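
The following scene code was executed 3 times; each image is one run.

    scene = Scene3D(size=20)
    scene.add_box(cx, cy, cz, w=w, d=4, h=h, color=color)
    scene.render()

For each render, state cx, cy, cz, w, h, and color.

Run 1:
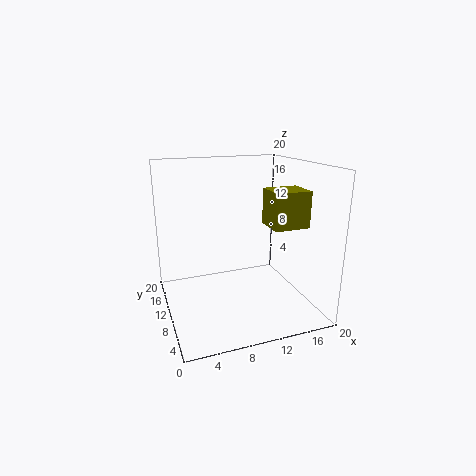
cx = 12; cy = 2.5; cz = 13; w = 4.5; h = 4.5; color = 'olive'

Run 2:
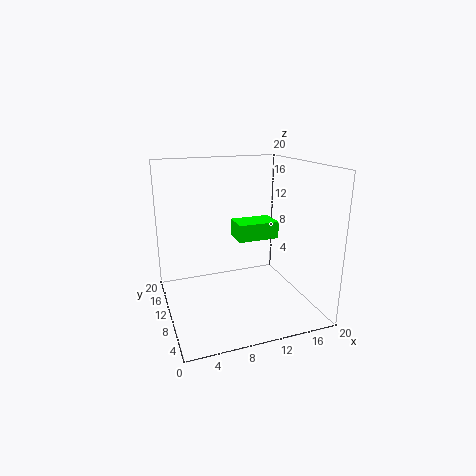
cx = 10.5; cy = 10.5; cz = 9; w = 6; h = 2.5; color = 'lime'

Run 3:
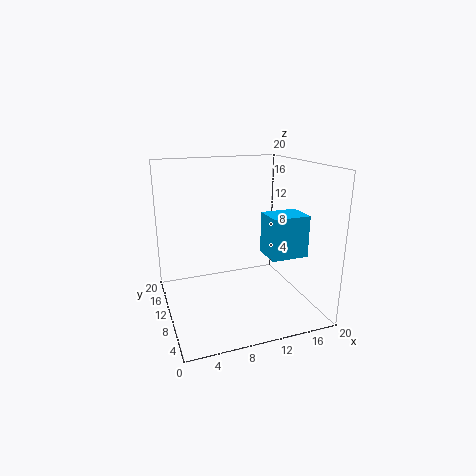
cx = 12.5; cy = 4; cz = 8.5; w = 5; h = 5.5; color = 'deepskyblue'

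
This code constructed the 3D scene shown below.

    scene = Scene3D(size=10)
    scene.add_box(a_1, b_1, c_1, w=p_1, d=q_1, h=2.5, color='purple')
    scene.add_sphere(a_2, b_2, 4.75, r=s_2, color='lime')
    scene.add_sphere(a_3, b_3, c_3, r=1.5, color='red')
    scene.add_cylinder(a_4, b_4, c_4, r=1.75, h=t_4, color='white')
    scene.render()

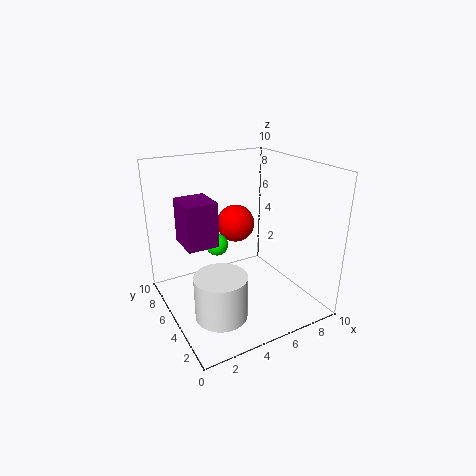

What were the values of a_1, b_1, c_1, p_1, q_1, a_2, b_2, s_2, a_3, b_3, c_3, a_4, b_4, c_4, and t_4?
a_1 = 0.25, b_1 = 1.75, c_1 = 6.5, p_1 = 1.75, q_1 = 2, a_2 = 3.5, b_2 = 5.25, s_2 = 0.75, a_3 = 6.75, b_3 = 8.5, c_3 = 4.5, a_4 = 2.75, b_4 = 3.25, c_4 = 0.5, t_4 = 3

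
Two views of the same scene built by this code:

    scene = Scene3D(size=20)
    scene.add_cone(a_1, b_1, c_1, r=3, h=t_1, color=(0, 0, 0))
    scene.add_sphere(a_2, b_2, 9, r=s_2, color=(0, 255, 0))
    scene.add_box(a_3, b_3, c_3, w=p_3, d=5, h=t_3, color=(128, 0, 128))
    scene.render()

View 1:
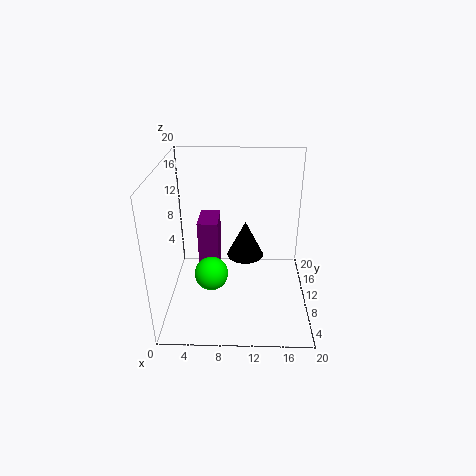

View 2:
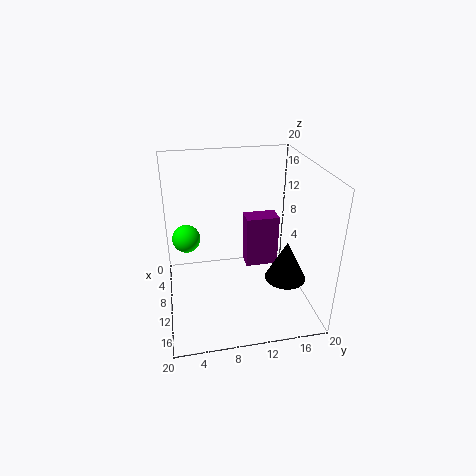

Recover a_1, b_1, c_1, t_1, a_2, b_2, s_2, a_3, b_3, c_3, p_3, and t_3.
a_1 = 11, b_1 = 17, c_1 = 3, t_1 = 6, a_2 = 7, b_2 = 3, s_2 = 2, a_3 = 4, b_3 = 12, c_3 = 3, p_3 = 3, t_3 = 8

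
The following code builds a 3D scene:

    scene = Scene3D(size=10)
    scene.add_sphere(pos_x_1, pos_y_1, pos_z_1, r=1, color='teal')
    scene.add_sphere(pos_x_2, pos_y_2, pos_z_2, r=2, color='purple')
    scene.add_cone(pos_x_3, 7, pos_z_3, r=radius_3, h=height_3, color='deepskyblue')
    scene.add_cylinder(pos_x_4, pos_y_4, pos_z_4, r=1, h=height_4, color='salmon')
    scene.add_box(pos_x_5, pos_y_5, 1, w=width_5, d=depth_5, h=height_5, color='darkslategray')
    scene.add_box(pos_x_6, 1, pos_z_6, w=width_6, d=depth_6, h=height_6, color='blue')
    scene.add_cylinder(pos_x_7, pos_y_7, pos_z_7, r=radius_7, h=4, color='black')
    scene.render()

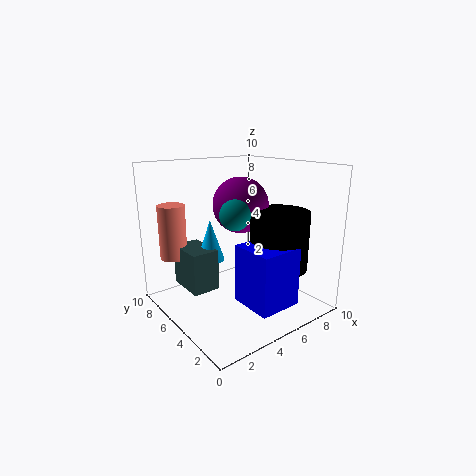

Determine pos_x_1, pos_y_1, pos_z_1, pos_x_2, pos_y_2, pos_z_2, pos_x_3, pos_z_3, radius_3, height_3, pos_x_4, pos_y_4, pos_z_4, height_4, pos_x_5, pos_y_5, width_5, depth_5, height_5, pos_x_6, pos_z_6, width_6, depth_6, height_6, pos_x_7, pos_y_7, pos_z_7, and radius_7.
pos_x_1 = 4; pos_y_1 = 4; pos_z_1 = 7; pos_x_2 = 6; pos_y_2 = 6; pos_z_2 = 7; pos_x_3 = 4; pos_z_3 = 3; radius_3 = 1; height_3 = 3; pos_x_4 = 2; pos_y_4 = 9; pos_z_4 = 3; height_4 = 4; pos_x_5 = 2; pos_y_5 = 6; width_5 = 2; depth_5 = 3; height_5 = 3; pos_x_6 = 4; pos_z_6 = 1; width_6 = 3; depth_6 = 3; height_6 = 4; pos_x_7 = 7; pos_y_7 = 3; pos_z_7 = 3; radius_7 = 2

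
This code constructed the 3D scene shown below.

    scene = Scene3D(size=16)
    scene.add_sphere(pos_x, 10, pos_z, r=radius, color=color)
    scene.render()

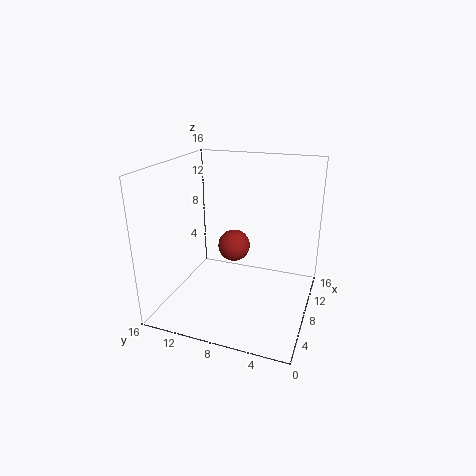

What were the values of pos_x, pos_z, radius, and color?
pos_x = 12; pos_z = 5; radius = 2; color = 'brown'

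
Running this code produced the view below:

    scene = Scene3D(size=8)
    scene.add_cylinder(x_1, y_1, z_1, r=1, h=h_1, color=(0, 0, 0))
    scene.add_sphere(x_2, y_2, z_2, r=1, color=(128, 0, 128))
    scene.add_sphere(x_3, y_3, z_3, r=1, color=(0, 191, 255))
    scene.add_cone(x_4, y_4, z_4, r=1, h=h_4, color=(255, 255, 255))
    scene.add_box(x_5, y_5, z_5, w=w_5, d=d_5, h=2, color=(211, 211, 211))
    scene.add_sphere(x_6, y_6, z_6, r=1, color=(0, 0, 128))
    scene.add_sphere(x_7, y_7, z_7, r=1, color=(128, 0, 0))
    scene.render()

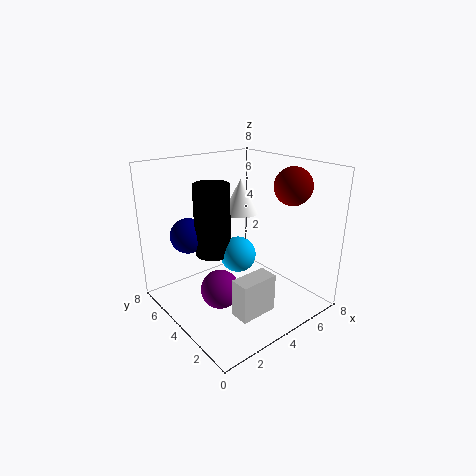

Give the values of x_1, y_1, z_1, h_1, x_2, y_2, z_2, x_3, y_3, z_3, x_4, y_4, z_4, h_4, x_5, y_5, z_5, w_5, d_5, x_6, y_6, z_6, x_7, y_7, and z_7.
x_1 = 3
y_1 = 5
z_1 = 3
h_1 = 4
x_2 = 2
y_2 = 3
z_2 = 2
x_3 = 4
y_3 = 4
z_3 = 3
x_4 = 5
y_4 = 5
z_4 = 5
h_4 = 2
x_5 = 2
y_5 = 1
z_5 = 1
w_5 = 2
d_5 = 1
x_6 = 2
y_6 = 6
z_6 = 4
x_7 = 6
y_7 = 2
z_7 = 7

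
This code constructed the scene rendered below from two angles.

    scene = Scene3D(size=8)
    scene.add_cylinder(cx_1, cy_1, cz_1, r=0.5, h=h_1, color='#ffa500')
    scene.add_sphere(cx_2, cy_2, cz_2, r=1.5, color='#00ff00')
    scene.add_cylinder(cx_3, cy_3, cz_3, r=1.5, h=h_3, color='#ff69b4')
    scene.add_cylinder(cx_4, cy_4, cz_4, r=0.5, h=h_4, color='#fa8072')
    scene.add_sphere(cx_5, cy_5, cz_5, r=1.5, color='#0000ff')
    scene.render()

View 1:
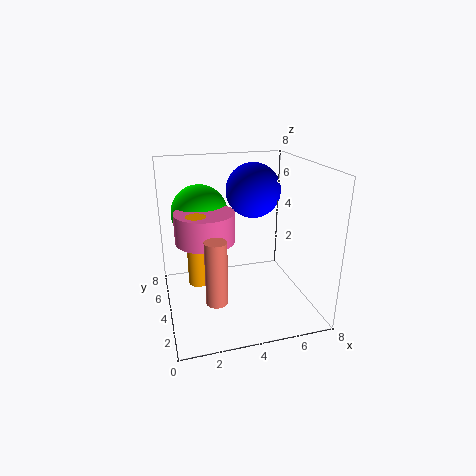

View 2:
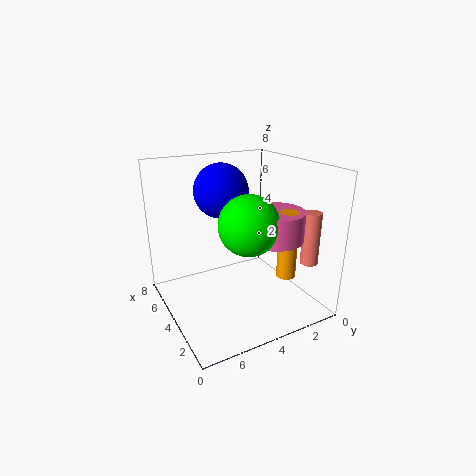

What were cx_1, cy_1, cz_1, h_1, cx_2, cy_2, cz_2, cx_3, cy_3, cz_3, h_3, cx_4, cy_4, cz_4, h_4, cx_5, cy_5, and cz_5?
cx_1 = 1.5; cy_1 = 2.5; cz_1 = 2.5; h_1 = 3.5; cx_2 = 2; cy_2 = 4.5; cz_2 = 5.5; cx_3 = 2; cy_3 = 3; cz_3 = 4.5; h_3 = 1.5; cx_4 = 2; cy_4 = 0.5; cz_4 = 2.5; h_4 = 3; cx_5 = 5; cy_5 = 4.5; cz_5 = 6.5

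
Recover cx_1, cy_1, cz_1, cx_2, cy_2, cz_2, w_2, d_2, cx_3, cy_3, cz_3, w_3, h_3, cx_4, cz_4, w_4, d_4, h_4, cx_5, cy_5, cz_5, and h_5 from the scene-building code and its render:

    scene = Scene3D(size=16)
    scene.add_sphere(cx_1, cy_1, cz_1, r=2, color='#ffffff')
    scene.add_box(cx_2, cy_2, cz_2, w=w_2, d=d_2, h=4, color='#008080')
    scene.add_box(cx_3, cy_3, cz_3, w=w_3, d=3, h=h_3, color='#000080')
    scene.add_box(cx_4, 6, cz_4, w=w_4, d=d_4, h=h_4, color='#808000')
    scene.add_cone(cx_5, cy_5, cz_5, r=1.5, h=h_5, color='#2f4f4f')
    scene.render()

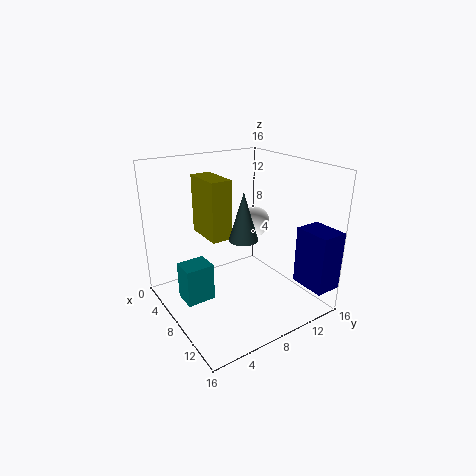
cx_1 = 3; cy_1 = 14; cz_1 = 7; cx_2 = 7; cy_2 = 1; cz_2 = 2.5; w_2 = 2.5; d_2 = 3; cx_3 = 12; cy_3 = 13; cz_3 = 3; w_3 = 4; h_3 = 6.5; cx_4 = 1; cz_4 = 7; w_4 = 5; d_4 = 2.5; h_4 = 7; cx_5 = 10.5; cy_5 = 7; cz_5 = 9; h_5 = 5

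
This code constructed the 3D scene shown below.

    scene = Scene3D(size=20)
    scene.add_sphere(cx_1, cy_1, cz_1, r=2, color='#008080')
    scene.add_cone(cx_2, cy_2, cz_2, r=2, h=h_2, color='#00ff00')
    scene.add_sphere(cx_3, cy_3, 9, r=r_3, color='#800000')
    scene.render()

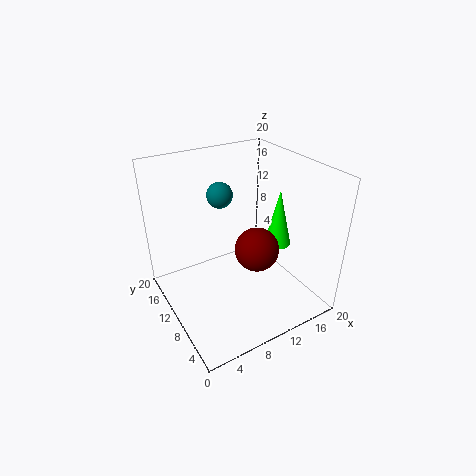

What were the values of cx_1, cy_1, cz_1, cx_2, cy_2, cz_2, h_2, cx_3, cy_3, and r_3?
cx_1 = 11; cy_1 = 17; cz_1 = 13.5; cx_2 = 17; cy_2 = 10; cz_2 = 7; h_2 = 8.5; cx_3 = 11.5; cy_3 = 7.5; r_3 = 3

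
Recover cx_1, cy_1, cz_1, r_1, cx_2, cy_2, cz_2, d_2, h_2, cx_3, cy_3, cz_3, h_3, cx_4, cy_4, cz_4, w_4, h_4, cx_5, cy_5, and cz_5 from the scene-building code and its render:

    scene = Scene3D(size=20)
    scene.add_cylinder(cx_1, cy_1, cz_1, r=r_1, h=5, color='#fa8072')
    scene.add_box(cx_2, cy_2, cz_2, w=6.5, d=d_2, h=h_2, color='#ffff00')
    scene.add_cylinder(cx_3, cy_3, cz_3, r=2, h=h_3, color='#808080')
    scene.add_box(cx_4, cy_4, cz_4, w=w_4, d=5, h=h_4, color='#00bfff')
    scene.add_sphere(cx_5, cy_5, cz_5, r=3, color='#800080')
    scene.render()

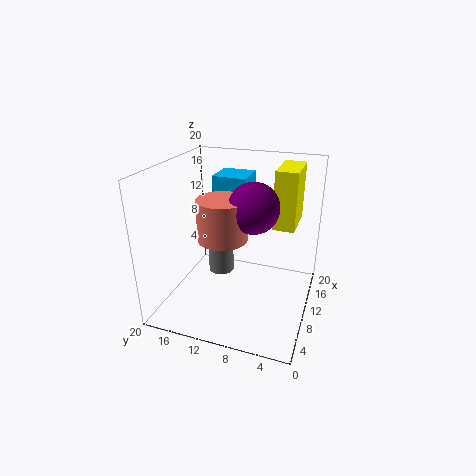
cx_1 = 4.5; cy_1 = 10; cz_1 = 12.5; r_1 = 3; cx_2 = 11; cy_2 = 2.5; cz_2 = 11.5; d_2 = 3; h_2 = 8; cx_3 = 14.5; cy_3 = 14.5; cz_3 = 1.5; h_3 = 8; cx_4 = 13; cy_4 = 10; cz_4 = 14; w_4 = 5; h_4 = 3.5; cx_5 = 5.5; cy_5 = 6.5; cz_5 = 16.5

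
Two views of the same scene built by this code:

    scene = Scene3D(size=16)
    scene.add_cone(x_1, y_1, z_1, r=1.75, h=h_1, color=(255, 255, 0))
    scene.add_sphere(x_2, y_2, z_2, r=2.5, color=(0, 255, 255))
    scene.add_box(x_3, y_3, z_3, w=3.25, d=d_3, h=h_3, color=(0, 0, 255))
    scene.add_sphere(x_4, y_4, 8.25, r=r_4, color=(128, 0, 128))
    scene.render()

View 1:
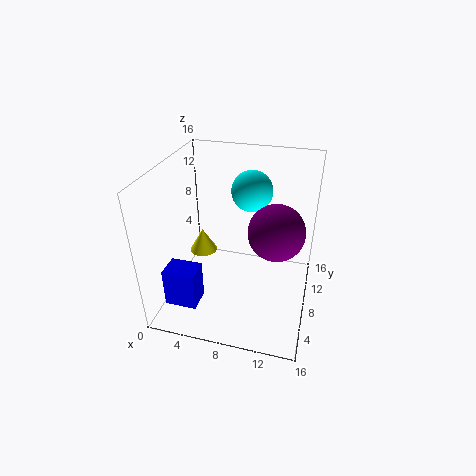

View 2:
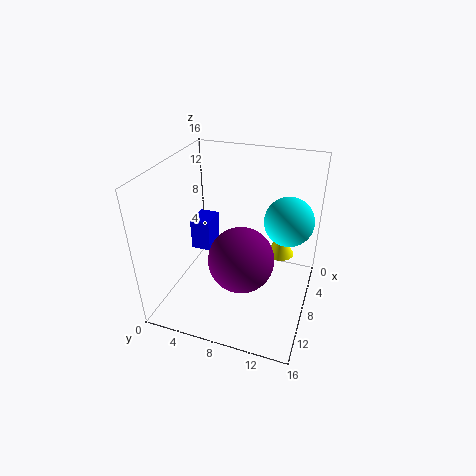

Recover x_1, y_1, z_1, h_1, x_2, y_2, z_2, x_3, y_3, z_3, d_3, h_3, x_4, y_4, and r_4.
x_1 = 2.25
y_1 = 11.75
z_1 = 3
h_1 = 3
x_2 = 8.25
y_2 = 13.5
z_2 = 11.25
x_3 = 2.25
y_3 = 0.75
z_3 = 3.5
d_3 = 2.5
h_3 = 4
x_4 = 12
y_4 = 9.75
r_4 = 3.25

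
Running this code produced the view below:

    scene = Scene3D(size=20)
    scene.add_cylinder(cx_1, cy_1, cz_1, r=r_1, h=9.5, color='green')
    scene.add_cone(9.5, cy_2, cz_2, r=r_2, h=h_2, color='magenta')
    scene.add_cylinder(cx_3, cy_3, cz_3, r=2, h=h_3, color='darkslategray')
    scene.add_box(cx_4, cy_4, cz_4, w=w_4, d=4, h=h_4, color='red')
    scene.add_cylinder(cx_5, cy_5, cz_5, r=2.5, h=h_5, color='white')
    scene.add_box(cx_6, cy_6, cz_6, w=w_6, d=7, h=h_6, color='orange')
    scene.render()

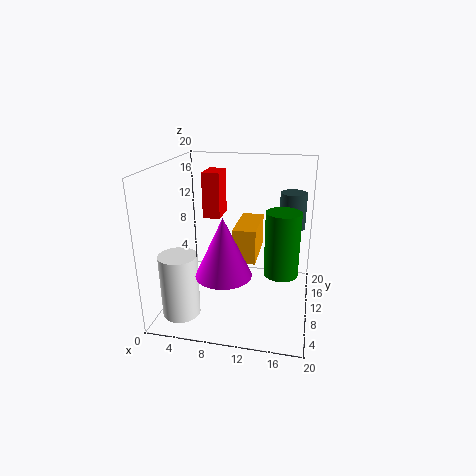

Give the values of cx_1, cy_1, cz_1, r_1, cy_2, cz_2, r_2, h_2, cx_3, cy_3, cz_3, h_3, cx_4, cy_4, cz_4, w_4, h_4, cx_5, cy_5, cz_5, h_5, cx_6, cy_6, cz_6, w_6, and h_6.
cx_1 = 16, cy_1 = 12, cz_1 = 4, r_1 = 2.5, cy_2 = 4, cz_2 = 7.5, r_2 = 3.5, h_2 = 7.5, cx_3 = 17, cy_3 = 17, cz_3 = 9.5, h_3 = 5.5, cx_4 = 4.5, cy_4 = 11.5, cz_4 = 12, w_4 = 2.5, h_4 = 6.5, cx_5 = 3.5, cy_5 = 4, cz_5 = 1, h_5 = 8.5, cx_6 = 10, cy_6 = 6.5, cz_6 = 8, w_6 = 3, h_6 = 4.5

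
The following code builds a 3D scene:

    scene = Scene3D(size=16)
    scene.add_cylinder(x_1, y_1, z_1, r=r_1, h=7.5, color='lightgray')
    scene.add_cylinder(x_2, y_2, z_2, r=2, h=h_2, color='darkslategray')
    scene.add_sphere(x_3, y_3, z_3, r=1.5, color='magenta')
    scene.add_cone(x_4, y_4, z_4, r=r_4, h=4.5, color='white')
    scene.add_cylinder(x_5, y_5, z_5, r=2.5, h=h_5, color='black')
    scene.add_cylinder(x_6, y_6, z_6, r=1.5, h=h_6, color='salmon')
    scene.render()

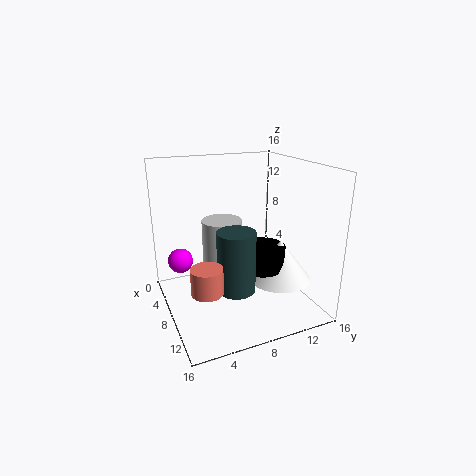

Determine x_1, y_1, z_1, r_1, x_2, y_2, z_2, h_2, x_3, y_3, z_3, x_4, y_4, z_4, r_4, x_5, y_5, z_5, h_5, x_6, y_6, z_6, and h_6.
x_1 = 3, y_1 = 8, z_1 = 1, r_1 = 2.5, x_2 = 11, y_2 = 6.5, z_2 = 3.5, h_2 = 6.5, x_3 = 3, y_3 = 2.5, z_3 = 4, x_4 = 10.5, y_4 = 12, z_4 = 3.5, r_4 = 3.5, x_5 = 10, y_5 = 10, z_5 = 5, h_5 = 2.5, x_6 = 13.5, y_6 = 2.5, z_6 = 5.5, h_6 = 2.5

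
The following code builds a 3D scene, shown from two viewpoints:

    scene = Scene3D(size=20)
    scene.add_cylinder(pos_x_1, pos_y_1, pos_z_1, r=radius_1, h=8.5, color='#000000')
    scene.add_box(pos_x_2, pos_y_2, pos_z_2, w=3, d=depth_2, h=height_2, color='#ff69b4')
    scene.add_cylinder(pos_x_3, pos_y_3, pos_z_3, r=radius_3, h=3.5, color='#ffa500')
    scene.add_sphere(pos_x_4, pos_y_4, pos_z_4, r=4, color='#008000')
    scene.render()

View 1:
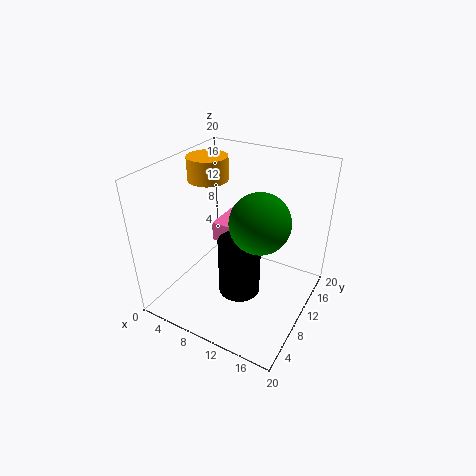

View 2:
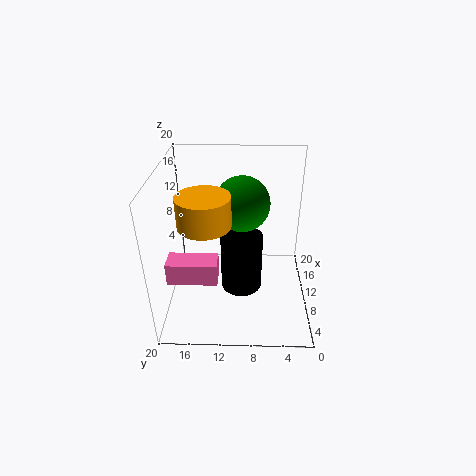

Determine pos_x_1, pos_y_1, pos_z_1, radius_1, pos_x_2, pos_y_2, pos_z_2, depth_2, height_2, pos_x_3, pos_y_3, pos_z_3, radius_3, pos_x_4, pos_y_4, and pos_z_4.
pos_x_1 = 10.5, pos_y_1 = 9.5, pos_z_1 = 1.5, radius_1 = 3, pos_x_2 = 4, pos_y_2 = 12.5, pos_z_2 = 6.5, depth_2 = 6.5, height_2 = 3, pos_x_3 = 3, pos_y_3 = 13.5, pos_z_3 = 16, radius_3 = 3, pos_x_4 = 13.5, pos_y_4 = 9.5, pos_z_4 = 13.5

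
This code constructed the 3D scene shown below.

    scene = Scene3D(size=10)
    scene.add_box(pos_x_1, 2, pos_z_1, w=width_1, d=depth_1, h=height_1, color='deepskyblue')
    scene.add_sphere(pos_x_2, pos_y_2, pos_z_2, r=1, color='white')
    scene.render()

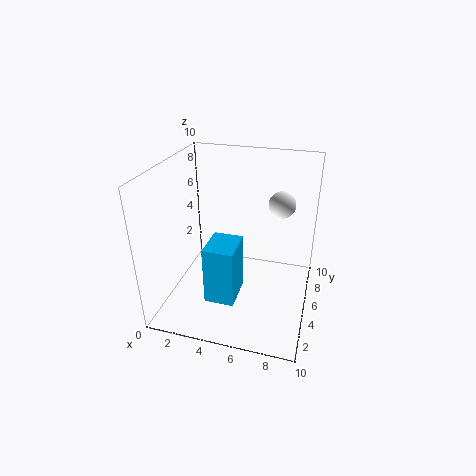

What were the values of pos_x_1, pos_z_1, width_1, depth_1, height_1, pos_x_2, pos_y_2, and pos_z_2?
pos_x_1 = 3.5
pos_z_1 = 1.5
width_1 = 2
depth_1 = 2.5
height_1 = 4
pos_x_2 = 7.5
pos_y_2 = 8
pos_z_2 = 6.5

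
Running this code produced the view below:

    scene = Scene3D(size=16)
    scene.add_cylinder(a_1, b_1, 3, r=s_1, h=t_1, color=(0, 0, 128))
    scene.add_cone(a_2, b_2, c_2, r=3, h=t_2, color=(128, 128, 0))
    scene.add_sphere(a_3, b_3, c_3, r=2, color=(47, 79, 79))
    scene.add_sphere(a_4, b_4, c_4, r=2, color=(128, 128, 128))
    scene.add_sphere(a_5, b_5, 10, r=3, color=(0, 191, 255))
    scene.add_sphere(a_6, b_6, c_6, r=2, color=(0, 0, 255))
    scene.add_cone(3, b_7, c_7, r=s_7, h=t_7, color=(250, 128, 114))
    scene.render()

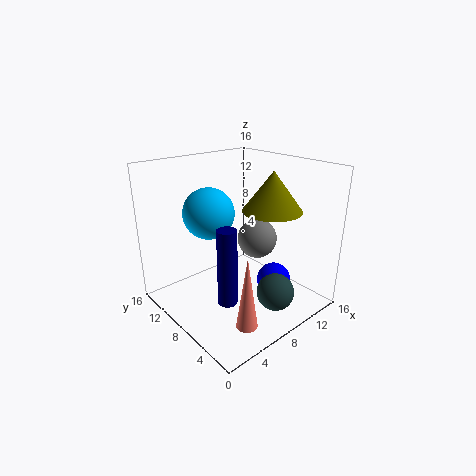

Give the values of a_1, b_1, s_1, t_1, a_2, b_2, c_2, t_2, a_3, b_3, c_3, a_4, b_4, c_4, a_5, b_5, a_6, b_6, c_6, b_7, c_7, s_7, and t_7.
a_1 = 4
b_1 = 5
s_1 = 1
t_1 = 8
a_2 = 9
b_2 = 4
c_2 = 12
t_2 = 4
a_3 = 9
b_3 = 3
c_3 = 3
a_4 = 8
b_4 = 5
c_4 = 9
a_5 = 7
b_5 = 12
a_6 = 12
b_6 = 6
c_6 = 2
b_7 = 1
c_7 = 3
s_7 = 1
t_7 = 7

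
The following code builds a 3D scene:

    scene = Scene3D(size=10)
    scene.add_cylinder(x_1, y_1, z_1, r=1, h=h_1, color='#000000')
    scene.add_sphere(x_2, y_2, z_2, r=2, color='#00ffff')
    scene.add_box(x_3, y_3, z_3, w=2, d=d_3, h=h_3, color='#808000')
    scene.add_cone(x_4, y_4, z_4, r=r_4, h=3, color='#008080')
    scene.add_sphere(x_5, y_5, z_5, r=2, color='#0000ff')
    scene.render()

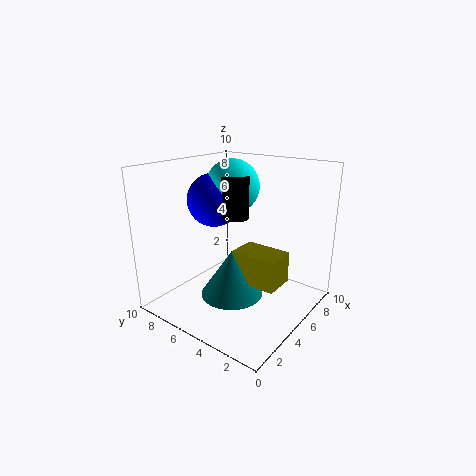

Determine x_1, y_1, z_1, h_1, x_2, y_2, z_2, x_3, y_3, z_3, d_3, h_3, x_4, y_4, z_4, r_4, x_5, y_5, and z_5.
x_1 = 6
y_1 = 6
z_1 = 6
h_1 = 3
x_2 = 7
y_2 = 7
z_2 = 8
x_3 = 3
y_3 = 1
z_3 = 3
d_3 = 3
h_3 = 2
x_4 = 3
y_4 = 4
z_4 = 2
r_4 = 2
x_5 = 6
y_5 = 8
z_5 = 7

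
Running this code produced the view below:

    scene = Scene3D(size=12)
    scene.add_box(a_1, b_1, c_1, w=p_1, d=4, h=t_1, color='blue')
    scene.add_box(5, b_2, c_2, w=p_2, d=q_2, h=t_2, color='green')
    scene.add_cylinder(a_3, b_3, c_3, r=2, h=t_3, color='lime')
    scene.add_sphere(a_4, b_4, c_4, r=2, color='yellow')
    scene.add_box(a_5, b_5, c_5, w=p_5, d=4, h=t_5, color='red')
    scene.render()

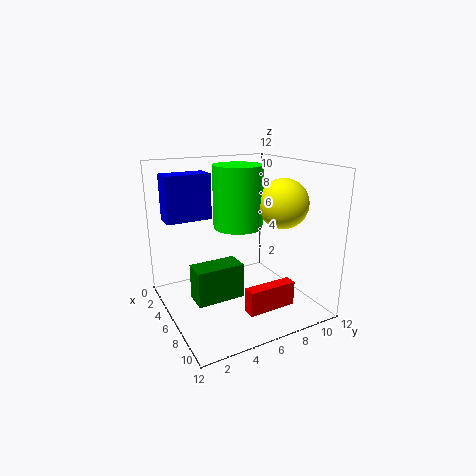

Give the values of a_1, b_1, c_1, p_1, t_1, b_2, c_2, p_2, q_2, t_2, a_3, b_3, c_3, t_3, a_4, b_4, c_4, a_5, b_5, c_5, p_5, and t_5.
a_1 = 1, b_1 = 1, c_1 = 7, p_1 = 2, t_1 = 4, b_2 = 2, c_2 = 1, p_2 = 2, q_2 = 4, t_2 = 3, a_3 = 6, b_3 = 6, c_3 = 7, t_3 = 5, a_4 = 8, b_4 = 9, c_4 = 9, a_5 = 9, b_5 = 5, c_5 = 1, p_5 = 1, t_5 = 2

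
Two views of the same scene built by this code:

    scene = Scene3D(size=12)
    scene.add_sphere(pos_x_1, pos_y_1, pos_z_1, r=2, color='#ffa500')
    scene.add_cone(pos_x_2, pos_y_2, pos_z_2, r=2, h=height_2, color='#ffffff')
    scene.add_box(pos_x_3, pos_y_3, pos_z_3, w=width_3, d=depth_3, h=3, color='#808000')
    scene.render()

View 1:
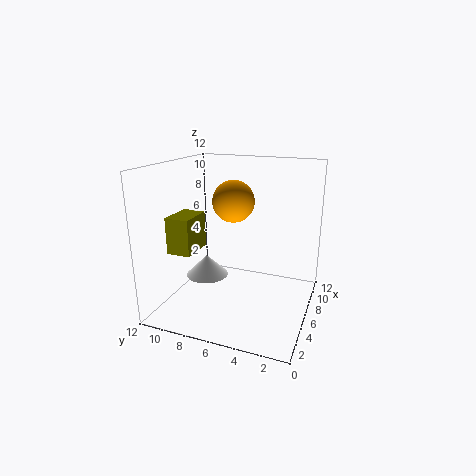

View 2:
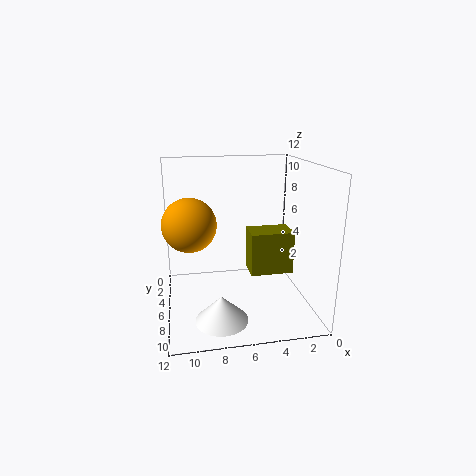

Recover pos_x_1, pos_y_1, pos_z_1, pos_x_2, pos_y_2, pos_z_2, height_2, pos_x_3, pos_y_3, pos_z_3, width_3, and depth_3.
pos_x_1 = 10, pos_y_1 = 8, pos_z_1 = 8, pos_x_2 = 8, pos_y_2 = 10, pos_z_2 = 1, height_2 = 2, pos_x_3 = 3, pos_y_3 = 9, pos_z_3 = 5, width_3 = 3, depth_3 = 2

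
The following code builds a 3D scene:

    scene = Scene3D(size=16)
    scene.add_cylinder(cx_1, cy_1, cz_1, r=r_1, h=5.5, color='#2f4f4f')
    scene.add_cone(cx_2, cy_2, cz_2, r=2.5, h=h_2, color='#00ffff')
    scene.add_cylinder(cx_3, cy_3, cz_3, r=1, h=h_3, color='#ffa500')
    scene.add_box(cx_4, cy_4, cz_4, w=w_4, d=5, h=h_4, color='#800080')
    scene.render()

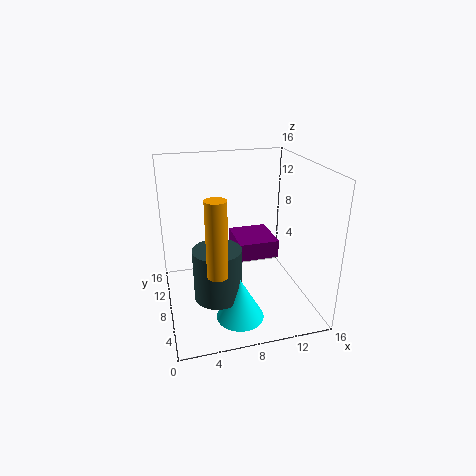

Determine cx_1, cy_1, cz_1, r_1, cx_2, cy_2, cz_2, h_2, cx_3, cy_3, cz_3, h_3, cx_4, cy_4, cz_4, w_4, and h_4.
cx_1 = 5, cy_1 = 5, cz_1 = 3, r_1 = 2.5, cx_2 = 7, cy_2 = 3.5, cz_2 = 1, h_2 = 4.5, cx_3 = 4.5, cy_3 = 2.5, cz_3 = 7, h_3 = 7.5, cx_4 = 8, cy_4 = 7, cz_4 = 5.5, w_4 = 4.5, h_4 = 2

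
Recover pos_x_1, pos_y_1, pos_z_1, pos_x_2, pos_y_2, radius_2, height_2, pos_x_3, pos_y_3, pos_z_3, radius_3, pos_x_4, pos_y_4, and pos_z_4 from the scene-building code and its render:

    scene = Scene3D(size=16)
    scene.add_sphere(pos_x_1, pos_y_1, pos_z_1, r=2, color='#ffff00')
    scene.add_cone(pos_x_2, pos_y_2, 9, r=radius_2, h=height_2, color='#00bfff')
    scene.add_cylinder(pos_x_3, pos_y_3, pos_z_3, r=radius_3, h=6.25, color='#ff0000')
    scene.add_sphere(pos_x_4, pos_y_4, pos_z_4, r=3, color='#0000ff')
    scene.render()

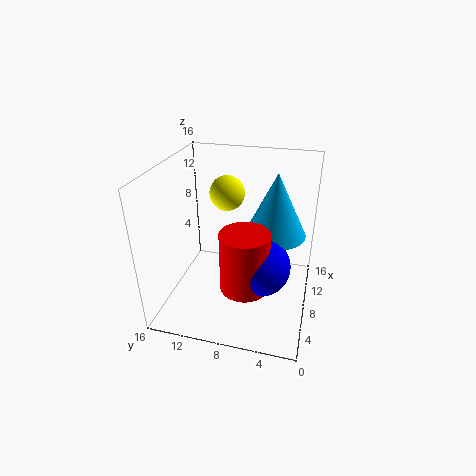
pos_x_1 = 10.75
pos_y_1 = 10
pos_z_1 = 12
pos_x_2 = 8.25
pos_y_2 = 4
radius_2 = 3.25
height_2 = 6.75
pos_x_3 = 4
pos_y_3 = 6.25
pos_z_3 = 4.75
radius_3 = 2.5
pos_x_4 = 4.75
pos_y_4 = 4.75
pos_z_4 = 7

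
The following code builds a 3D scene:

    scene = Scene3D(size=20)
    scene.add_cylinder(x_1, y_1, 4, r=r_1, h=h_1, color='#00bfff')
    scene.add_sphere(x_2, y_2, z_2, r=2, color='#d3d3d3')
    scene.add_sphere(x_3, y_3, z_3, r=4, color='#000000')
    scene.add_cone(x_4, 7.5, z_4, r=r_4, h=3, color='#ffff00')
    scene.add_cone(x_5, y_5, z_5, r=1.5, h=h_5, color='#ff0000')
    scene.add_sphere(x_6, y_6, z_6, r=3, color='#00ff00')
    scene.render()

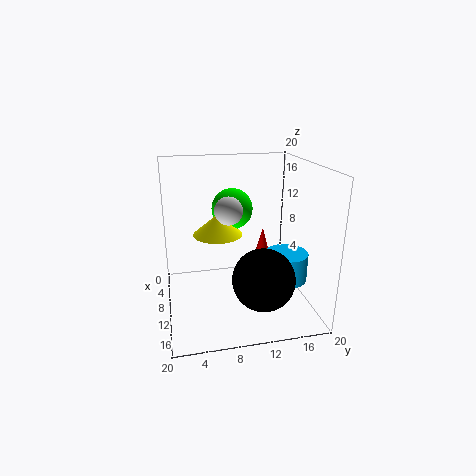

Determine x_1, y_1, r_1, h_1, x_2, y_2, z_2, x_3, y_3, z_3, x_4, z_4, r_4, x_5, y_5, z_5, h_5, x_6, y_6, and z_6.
x_1 = 12, y_1 = 16.5, r_1 = 3, h_1 = 4, x_2 = 8.5, y_2 = 9, z_2 = 13.5, x_3 = 16, y_3 = 12, z_3 = 6.5, x_4 = 8, z_4 = 10, r_4 = 3.5, x_5 = 7, y_5 = 14.5, z_5 = 4.5, h_5 = 5.5, x_6 = 6, y_6 = 10, z_6 = 13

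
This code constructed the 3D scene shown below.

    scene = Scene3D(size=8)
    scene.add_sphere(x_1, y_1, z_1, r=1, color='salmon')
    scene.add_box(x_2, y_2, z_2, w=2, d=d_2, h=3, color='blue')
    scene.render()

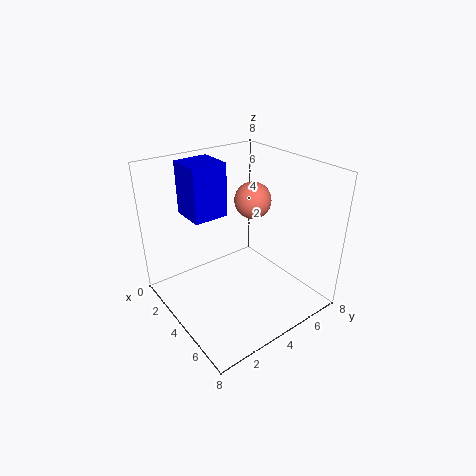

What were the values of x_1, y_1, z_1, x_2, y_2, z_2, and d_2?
x_1 = 4; y_1 = 5; z_1 = 6; x_2 = 1; y_2 = 2; z_2 = 5; d_2 = 2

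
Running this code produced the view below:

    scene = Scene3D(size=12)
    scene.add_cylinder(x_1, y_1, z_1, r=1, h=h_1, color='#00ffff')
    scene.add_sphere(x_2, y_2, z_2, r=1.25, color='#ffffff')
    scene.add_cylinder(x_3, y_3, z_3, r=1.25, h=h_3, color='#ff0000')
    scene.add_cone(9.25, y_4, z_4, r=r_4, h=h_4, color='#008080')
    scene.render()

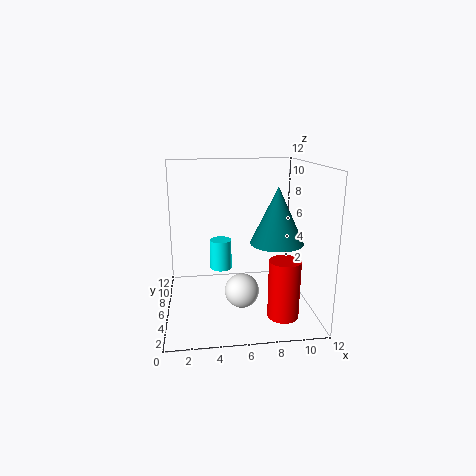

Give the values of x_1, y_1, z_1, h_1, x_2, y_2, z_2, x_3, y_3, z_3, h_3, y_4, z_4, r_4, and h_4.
x_1 = 4.75
y_1 = 8.75
z_1 = 2.25
h_1 = 2.75
x_2 = 5.75
y_2 = 2
z_2 = 3.25
x_3 = 9.25
y_3 = 3
z_3 = 0.25
h_3 = 4.75
y_4 = 5.75
z_4 = 5.5
r_4 = 2.25
h_4 = 4.75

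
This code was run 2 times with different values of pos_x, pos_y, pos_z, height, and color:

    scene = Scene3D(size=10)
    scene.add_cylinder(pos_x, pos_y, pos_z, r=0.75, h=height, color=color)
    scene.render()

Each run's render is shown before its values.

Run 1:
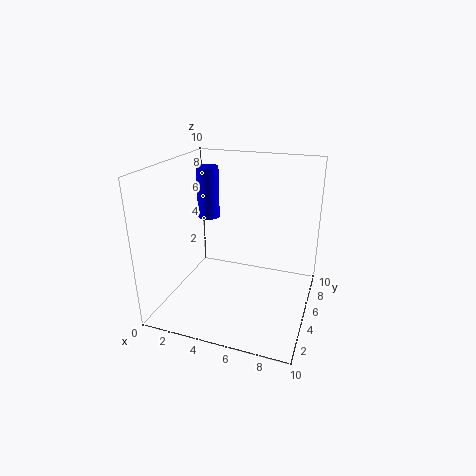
pos_x = 2.75; pos_y = 5.25; pos_z = 6.25; height = 3.5; color = 'blue'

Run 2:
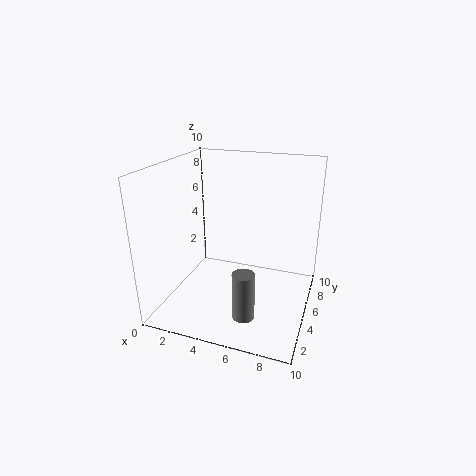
pos_x = 6.25; pos_y = 2.5; pos_z = 0.5; height = 3.25; color = 'gray'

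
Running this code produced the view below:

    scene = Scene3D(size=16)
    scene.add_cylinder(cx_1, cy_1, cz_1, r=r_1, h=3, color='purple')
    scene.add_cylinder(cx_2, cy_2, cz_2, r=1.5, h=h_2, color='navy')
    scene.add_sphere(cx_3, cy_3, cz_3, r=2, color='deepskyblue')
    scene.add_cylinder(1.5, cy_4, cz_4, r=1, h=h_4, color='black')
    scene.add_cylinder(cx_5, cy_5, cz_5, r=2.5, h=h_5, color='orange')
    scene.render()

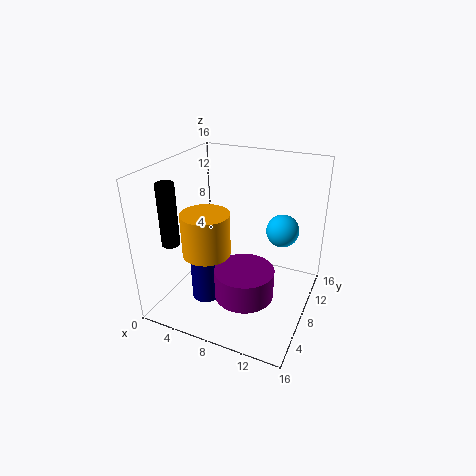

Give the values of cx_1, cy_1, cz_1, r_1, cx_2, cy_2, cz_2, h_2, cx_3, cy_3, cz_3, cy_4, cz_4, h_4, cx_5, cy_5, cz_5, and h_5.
cx_1 = 10.5; cy_1 = 4; cz_1 = 4; r_1 = 3; cx_2 = 6; cy_2 = 4; cz_2 = 2.5; h_2 = 7; cx_3 = 11.5; cy_3 = 13.5; cz_3 = 7; cy_4 = 4.5; cz_4 = 7.5; h_4 = 7; cx_5 = 6; cy_5 = 4.5; cz_5 = 7.5; h_5 = 4.5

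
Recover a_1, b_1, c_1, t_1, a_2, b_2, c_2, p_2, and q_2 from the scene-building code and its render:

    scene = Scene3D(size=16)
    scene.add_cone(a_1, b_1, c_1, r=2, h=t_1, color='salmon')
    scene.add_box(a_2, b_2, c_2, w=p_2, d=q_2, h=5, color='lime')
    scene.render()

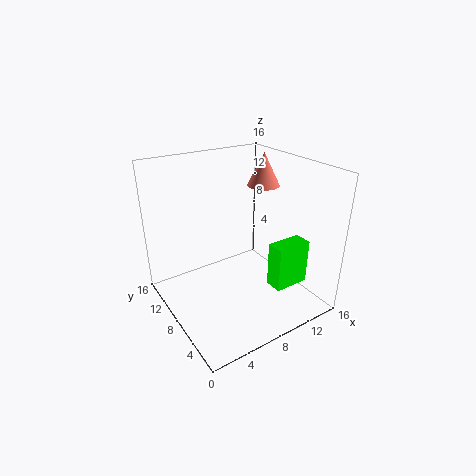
a_1 = 14; b_1 = 11.5; c_1 = 12; t_1 = 4; a_2 = 10; b_2 = 3; c_2 = 3; p_2 = 4; q_2 = 2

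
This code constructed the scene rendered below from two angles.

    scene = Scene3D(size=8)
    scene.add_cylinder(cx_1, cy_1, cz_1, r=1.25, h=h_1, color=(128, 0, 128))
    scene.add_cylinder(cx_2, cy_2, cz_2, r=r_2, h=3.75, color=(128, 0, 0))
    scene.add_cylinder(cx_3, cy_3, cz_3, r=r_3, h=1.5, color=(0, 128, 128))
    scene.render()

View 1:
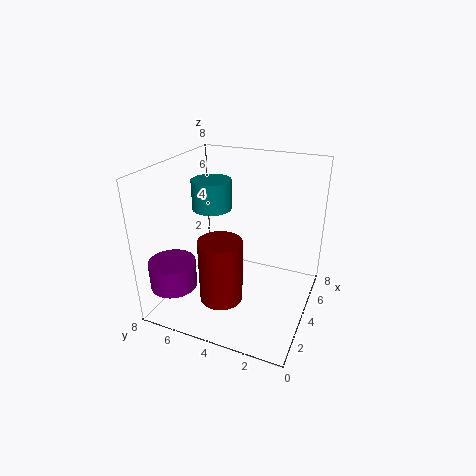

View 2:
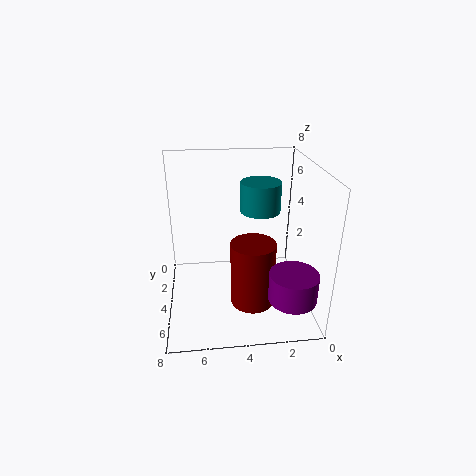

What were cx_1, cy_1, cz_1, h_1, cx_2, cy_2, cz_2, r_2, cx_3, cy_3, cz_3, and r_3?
cx_1 = 1.5; cy_1 = 6.75; cz_1 = 1.75; h_1 = 1.5; cx_2 = 3.25; cy_2 = 4.75; cz_2 = 0.25; r_2 = 1.25; cx_3 = 3; cy_3 = 5; cz_3 = 6; r_3 = 1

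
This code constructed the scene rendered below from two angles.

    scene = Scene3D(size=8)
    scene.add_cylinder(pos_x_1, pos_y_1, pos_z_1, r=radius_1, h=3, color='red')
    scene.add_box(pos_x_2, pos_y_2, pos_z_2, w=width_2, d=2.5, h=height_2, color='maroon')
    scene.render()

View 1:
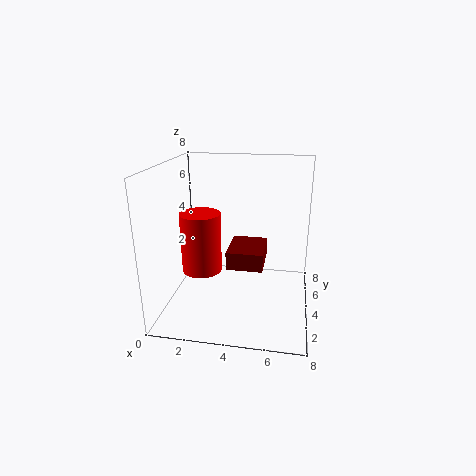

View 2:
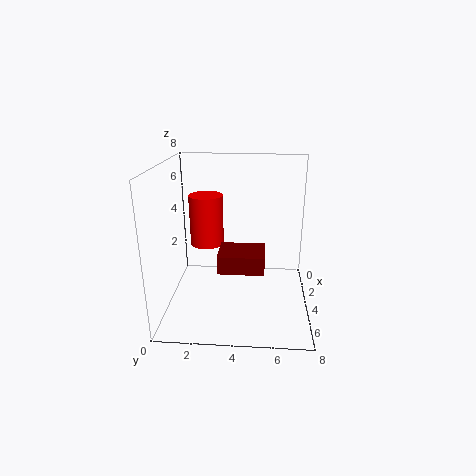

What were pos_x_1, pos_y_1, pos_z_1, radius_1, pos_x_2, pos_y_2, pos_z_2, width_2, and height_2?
pos_x_1 = 2.5; pos_y_1 = 2; pos_z_1 = 3; radius_1 = 1; pos_x_2 = 3.5; pos_y_2 = 3; pos_z_2 = 2.5; width_2 = 2; height_2 = 1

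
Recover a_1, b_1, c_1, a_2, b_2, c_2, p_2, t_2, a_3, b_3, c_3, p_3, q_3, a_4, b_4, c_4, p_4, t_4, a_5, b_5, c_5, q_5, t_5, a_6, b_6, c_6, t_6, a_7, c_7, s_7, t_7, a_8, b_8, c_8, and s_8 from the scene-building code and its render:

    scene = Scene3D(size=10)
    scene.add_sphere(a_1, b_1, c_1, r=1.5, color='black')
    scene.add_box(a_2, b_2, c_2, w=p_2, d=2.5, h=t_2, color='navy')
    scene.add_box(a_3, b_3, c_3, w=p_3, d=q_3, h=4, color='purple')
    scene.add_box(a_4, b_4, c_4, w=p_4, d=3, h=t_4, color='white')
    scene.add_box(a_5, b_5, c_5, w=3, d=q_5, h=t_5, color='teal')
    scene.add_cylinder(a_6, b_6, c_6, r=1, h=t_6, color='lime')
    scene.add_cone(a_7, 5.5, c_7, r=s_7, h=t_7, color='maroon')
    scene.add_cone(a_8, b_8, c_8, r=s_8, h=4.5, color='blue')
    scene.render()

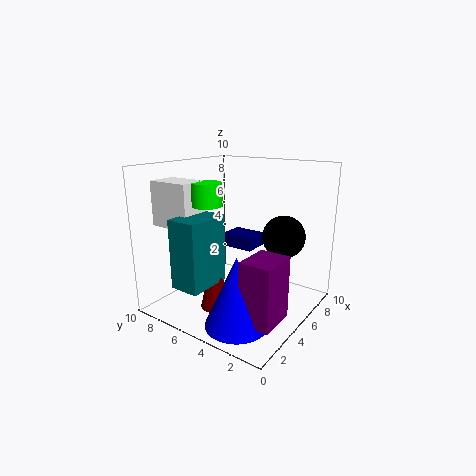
a_1 = 7
b_1 = 2.5
c_1 = 5
a_2 = 6.5
b_2 = 5
c_2 = 3.5
p_2 = 2
t_2 = 1
a_3 = 1.5
b_3 = 0.5
c_3 = 1
p_3 = 2.5
q_3 = 2
a_4 = 1.5
b_4 = 6.5
c_4 = 6
p_4 = 2
t_4 = 3
a_5 = 0.5
b_5 = 5
c_5 = 2.5
q_5 = 2
t_5 = 4.5
a_6 = 3
b_6 = 6
c_6 = 7.5
t_6 = 1.5
a_7 = 3
c_7 = 0.5
s_7 = 1
t_7 = 4.5
a_8 = 2
b_8 = 3
c_8 = 0.5
s_8 = 2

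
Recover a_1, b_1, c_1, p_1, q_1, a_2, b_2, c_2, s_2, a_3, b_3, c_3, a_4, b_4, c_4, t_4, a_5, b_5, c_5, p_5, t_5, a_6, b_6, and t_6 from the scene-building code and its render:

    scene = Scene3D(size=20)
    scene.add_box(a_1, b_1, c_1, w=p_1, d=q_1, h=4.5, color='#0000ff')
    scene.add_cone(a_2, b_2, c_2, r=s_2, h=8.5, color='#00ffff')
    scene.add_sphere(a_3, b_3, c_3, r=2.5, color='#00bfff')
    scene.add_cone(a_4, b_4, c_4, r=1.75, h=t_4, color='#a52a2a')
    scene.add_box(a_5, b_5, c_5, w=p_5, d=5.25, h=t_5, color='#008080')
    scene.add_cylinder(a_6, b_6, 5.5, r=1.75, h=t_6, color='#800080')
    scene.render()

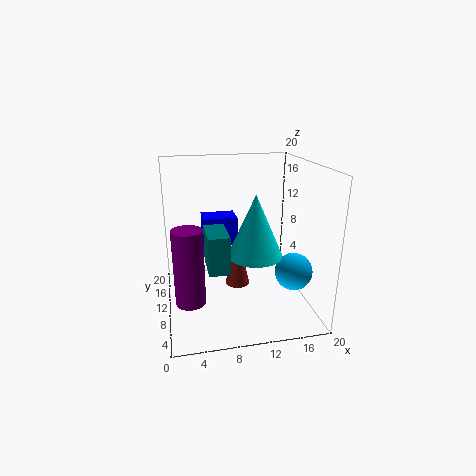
a_1 = 5.75, b_1 = 15, c_1 = 6.75, p_1 = 5.25, q_1 = 3.75, a_2 = 12, b_2 = 8.25, c_2 = 8, s_2 = 3.75, a_3 = 16.75, b_3 = 5.75, c_3 = 6.25, a_4 = 10, b_4 = 10.5, c_4 = 2.75, t_4 = 7.75, a_5 = 5.25, b_5 = 4.75, c_5 = 7.25, p_5 = 2.75, t_5 = 5, a_6 = 2.75, b_6 = 2.5, t_6 = 9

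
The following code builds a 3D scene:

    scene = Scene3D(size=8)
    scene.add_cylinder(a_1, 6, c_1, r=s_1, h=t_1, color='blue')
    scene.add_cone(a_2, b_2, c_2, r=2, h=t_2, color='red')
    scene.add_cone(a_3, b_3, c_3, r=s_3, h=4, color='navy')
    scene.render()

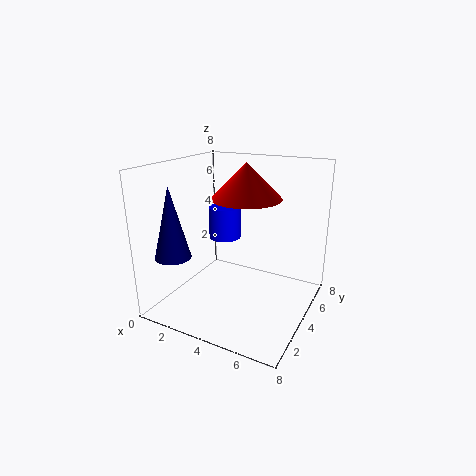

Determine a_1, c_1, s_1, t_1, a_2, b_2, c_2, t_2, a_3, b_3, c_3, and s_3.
a_1 = 2
c_1 = 3
s_1 = 1
t_1 = 2
a_2 = 4
b_2 = 5
c_2 = 6
t_2 = 2
a_3 = 1
b_3 = 2
c_3 = 3
s_3 = 1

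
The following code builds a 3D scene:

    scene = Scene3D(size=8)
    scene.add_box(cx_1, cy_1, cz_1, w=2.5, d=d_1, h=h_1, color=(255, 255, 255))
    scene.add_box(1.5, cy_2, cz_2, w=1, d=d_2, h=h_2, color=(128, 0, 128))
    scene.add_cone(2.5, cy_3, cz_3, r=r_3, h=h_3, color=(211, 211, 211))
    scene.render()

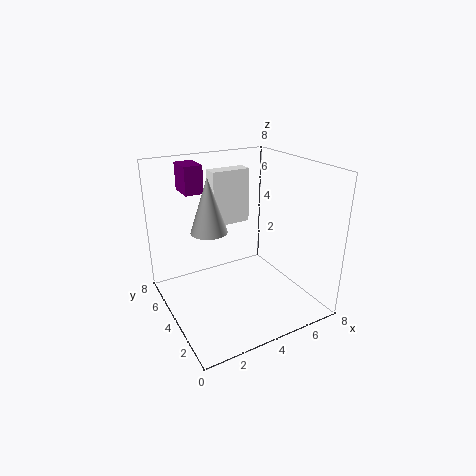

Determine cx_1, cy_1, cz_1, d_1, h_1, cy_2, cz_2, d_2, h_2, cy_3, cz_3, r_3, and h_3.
cx_1 = 4, cy_1 = 7, cz_1 = 3.5, d_1 = 1, h_1 = 3.5, cy_2 = 5, cz_2 = 6.5, d_2 = 1.5, h_2 = 1.5, cy_3 = 4.5, cz_3 = 4.5, r_3 = 1, h_3 = 3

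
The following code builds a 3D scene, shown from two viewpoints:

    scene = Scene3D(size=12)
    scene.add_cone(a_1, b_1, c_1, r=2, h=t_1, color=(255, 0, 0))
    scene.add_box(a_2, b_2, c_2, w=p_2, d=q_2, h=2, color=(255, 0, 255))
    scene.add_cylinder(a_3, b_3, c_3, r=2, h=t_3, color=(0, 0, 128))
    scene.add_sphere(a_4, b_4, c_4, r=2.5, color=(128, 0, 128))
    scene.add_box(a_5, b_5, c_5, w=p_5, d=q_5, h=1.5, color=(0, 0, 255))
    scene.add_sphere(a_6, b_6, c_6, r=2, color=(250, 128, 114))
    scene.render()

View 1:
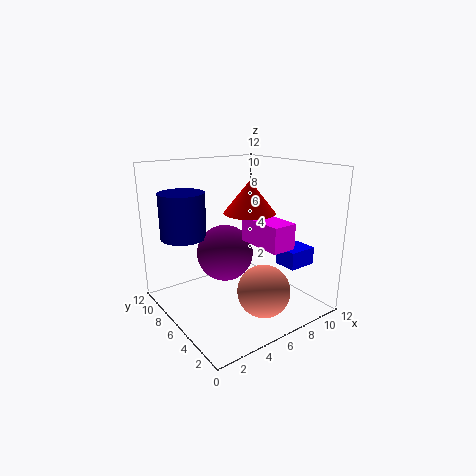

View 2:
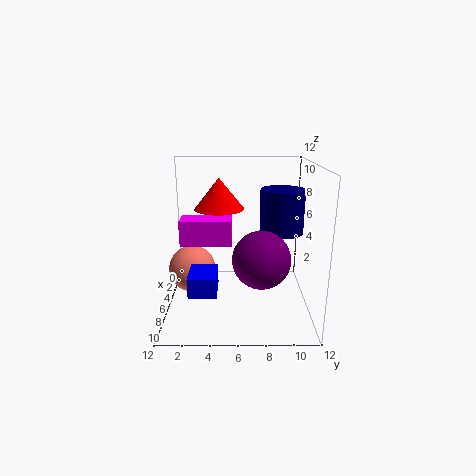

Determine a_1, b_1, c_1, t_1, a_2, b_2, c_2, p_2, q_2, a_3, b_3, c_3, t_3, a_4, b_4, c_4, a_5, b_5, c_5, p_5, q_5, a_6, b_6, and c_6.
a_1 = 6
b_1 = 4.5
c_1 = 8.5
t_1 = 2.5
a_2 = 6
b_2 = 1.5
c_2 = 6
p_2 = 2
q_2 = 4
a_3 = 3
b_3 = 10
c_3 = 5.5
t_3 = 4
a_4 = 6
b_4 = 8
c_4 = 4
a_5 = 9
b_5 = 2.5
c_5 = 3.5
p_5 = 2.5
q_5 = 2
a_6 = 5.5
b_6 = 2
c_6 = 3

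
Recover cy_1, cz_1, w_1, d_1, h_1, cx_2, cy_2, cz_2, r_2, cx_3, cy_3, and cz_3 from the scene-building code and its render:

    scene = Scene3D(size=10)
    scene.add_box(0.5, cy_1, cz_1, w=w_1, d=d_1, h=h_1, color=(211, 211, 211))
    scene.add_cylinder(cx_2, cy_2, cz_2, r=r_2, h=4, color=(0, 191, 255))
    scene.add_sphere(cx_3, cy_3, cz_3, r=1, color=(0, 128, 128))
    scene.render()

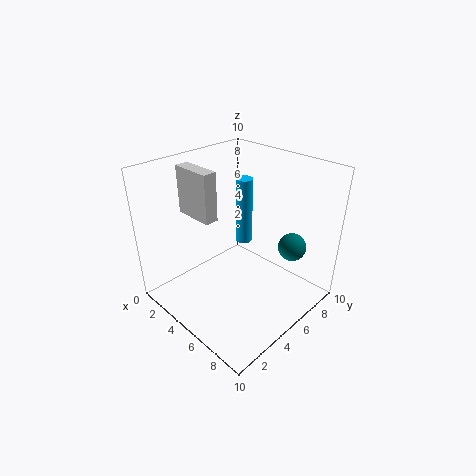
cy_1 = 3.5
cz_1 = 6
w_1 = 3
d_1 = 1
h_1 = 3.5
cx_2 = 6.5
cy_2 = 4
cz_2 = 6
r_2 = 0.5
cx_3 = 7.5
cy_3 = 8
cz_3 = 4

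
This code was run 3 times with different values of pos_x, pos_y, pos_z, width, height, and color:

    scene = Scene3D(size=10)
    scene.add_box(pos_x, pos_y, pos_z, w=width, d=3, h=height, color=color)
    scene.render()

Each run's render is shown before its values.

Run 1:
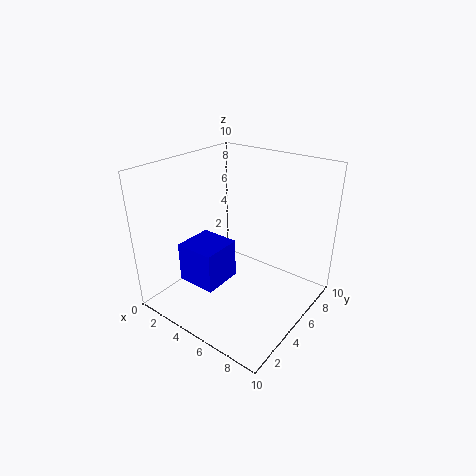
pos_x = 1
pos_y = 3
pos_z = 1
width = 3
height = 3
color = 'blue'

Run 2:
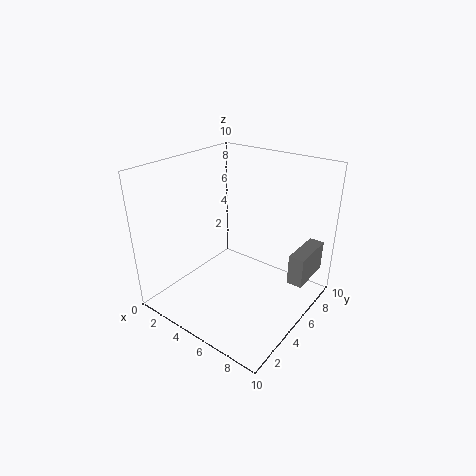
pos_x = 9
pos_y = 5
pos_z = 3
width = 1
height = 2
color = 'gray'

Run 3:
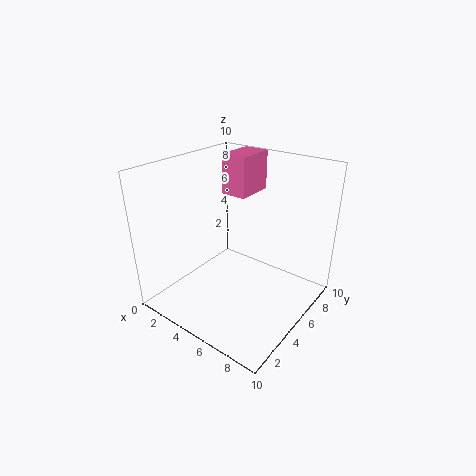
pos_x = 2
pos_y = 7
pos_z = 7
width = 2
height = 3
color = 'hotpink'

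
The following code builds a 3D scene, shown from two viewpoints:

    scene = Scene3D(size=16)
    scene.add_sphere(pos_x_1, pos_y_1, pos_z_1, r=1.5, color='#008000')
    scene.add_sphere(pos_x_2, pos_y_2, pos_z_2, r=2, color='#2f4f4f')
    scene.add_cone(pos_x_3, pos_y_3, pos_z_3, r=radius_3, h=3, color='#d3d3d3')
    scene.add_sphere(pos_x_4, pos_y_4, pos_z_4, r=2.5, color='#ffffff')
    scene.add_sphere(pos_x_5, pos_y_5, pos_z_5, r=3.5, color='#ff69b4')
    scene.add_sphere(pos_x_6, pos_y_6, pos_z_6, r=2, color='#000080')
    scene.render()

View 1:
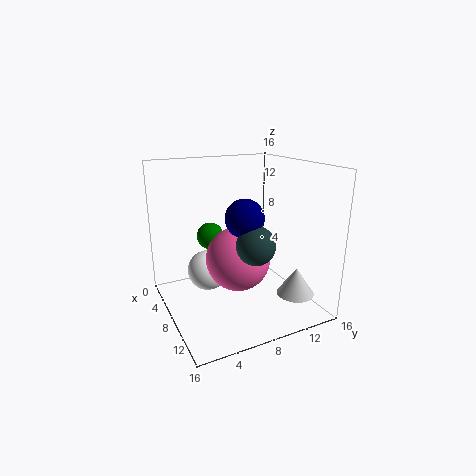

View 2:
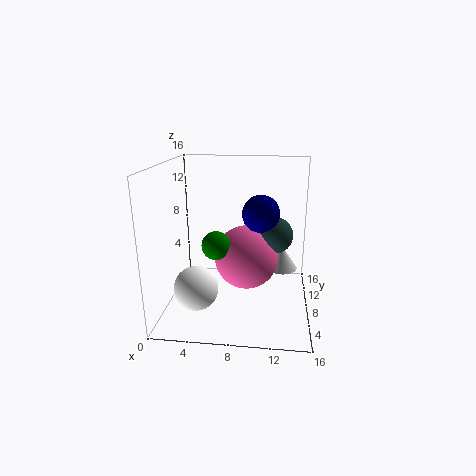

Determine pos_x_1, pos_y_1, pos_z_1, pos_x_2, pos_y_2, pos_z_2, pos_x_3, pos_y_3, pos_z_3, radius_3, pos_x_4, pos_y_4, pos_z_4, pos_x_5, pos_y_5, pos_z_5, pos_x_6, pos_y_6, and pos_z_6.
pos_x_1 = 6; pos_y_1 = 5.5; pos_z_1 = 8; pos_x_2 = 12; pos_y_2 = 8; pos_z_2 = 8.5; pos_x_3 = 13; pos_y_3 = 12.5; pos_z_3 = 2.5; radius_3 = 2; pos_x_4 = 3.5; pos_y_4 = 6; pos_z_4 = 2.5; pos_x_5 = 9; pos_y_5 = 7.5; pos_z_5 = 6; pos_x_6 = 10.5; pos_y_6 = 7.5; pos_z_6 = 11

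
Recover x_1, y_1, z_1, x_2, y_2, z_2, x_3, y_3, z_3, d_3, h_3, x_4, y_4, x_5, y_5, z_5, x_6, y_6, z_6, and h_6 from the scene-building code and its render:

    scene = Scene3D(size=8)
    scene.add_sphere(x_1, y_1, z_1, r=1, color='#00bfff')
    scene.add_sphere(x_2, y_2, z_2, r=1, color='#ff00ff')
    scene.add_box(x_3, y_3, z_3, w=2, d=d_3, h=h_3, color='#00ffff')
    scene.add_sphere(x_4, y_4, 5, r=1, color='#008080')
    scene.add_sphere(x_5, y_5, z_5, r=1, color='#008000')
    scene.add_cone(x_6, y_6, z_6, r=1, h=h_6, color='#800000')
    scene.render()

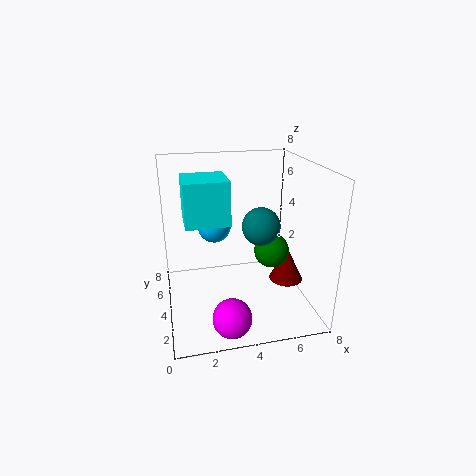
x_1 = 3, y_1 = 6, z_1 = 4, x_2 = 3, y_2 = 1, z_2 = 1, x_3 = 1, y_3 = 1, z_3 = 6, d_3 = 2, h_3 = 2, x_4 = 5, y_4 = 3, x_5 = 6, y_5 = 4, z_5 = 3, x_6 = 7, y_6 = 4, z_6 = 1, h_6 = 2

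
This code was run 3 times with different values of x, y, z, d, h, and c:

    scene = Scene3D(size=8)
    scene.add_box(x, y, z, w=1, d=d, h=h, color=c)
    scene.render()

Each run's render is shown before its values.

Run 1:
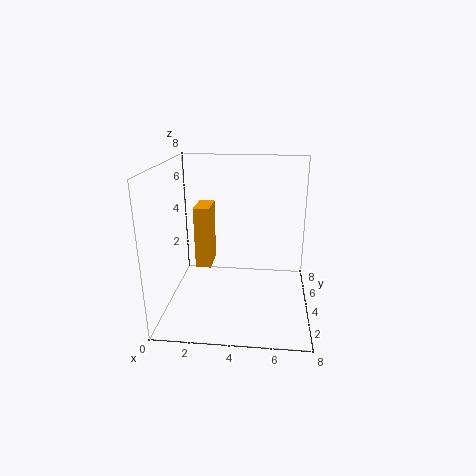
x = 1, y = 6, z = 1, d = 2, h = 4, c = 'orange'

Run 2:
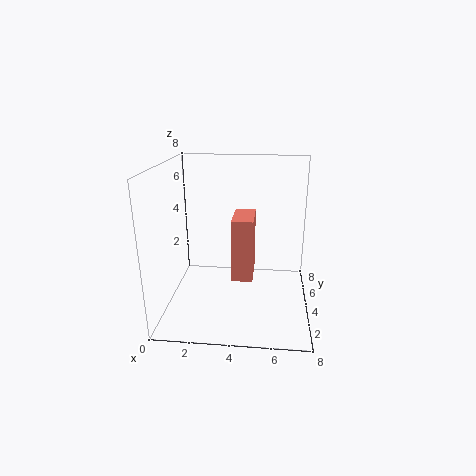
x = 4, y = 1, z = 3, d = 2, h = 3, c = 'salmon'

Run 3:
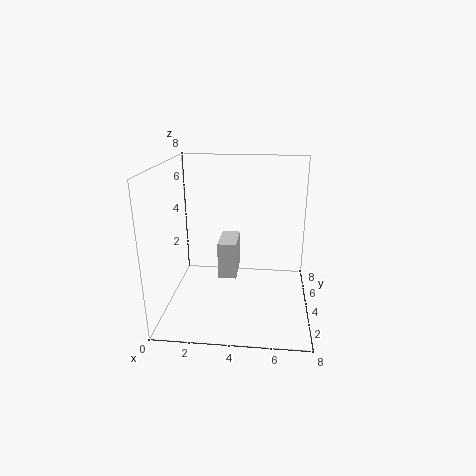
x = 3, y = 3, z = 2, d = 2, h = 2, c = 'lightgray'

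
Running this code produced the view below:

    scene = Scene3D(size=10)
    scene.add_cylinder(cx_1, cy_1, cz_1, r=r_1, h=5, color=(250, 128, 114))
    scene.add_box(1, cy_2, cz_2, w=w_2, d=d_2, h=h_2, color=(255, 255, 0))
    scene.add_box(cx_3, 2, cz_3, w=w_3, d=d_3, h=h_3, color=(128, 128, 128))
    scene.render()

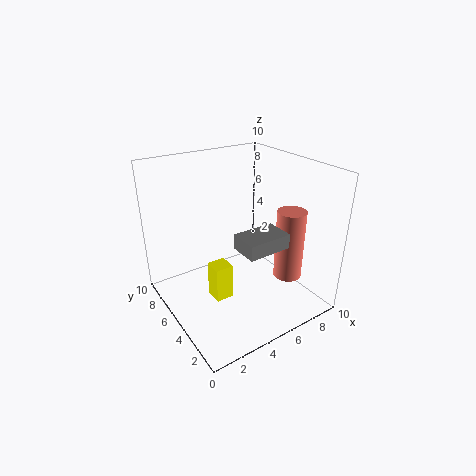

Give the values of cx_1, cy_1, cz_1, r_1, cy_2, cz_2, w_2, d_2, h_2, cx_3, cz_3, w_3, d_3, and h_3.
cx_1 = 8
cy_1 = 3
cz_1 = 2
r_1 = 1
cy_2 = 1
cz_2 = 4
w_2 = 1
d_2 = 1
h_2 = 2
cx_3 = 4
cz_3 = 5
w_3 = 3
d_3 = 2
h_3 = 1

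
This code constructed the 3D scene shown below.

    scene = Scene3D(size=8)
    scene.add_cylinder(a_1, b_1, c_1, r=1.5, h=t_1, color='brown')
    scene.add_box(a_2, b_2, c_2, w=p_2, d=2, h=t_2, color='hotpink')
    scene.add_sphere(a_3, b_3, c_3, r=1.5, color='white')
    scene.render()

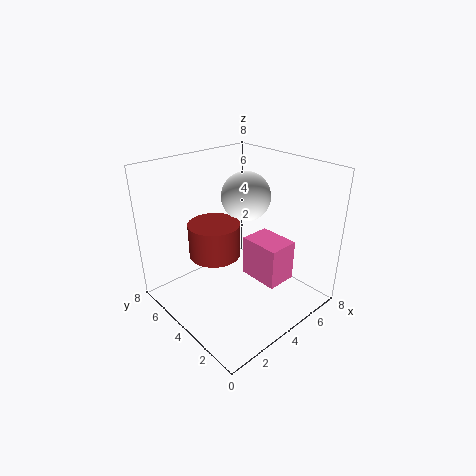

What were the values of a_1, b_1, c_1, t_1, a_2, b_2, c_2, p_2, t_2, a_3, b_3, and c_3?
a_1 = 3.5
b_1 = 5.5
c_1 = 2.5
t_1 = 2
a_2 = 3
b_2 = 0.5
c_2 = 3
p_2 = 1.5
t_2 = 2
a_3 = 6
b_3 = 5.5
c_3 = 5.5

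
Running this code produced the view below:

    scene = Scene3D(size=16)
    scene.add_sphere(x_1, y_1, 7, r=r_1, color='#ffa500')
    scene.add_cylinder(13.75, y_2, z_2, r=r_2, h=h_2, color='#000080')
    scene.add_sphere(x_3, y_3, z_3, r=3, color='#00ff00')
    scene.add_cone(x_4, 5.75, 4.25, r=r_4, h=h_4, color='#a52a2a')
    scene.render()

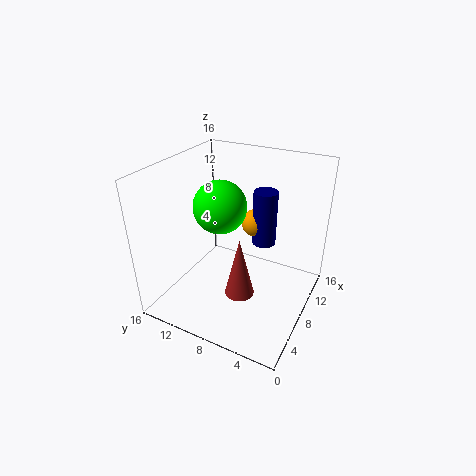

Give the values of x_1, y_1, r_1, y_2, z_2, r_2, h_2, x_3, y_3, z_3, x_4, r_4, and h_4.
x_1 = 13.75; y_1 = 8.5; r_1 = 1.75; y_2 = 7.25; z_2 = 4.5; r_2 = 1.5; h_2 = 7; x_3 = 8.5; y_3 = 10.5; z_3 = 11; x_4 = 4; r_4 = 1.5; h_4 = 6.25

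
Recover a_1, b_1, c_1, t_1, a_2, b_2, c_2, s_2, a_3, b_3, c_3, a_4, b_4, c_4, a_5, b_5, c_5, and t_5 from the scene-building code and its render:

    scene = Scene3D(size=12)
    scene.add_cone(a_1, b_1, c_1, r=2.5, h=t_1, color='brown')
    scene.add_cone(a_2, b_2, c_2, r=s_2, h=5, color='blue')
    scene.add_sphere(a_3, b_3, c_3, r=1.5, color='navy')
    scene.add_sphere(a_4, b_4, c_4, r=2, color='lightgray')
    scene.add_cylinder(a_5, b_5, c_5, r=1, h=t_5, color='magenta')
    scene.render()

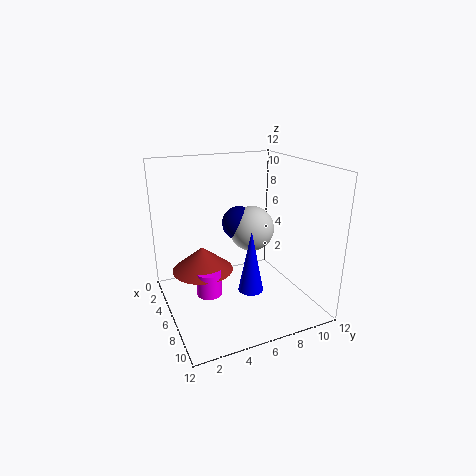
a_1 = 5.5; b_1 = 3; c_1 = 3.5; t_1 = 2; a_2 = 8.5; b_2 = 6; c_2 = 2.5; s_2 = 1; a_3 = 4; b_3 = 7; c_3 = 6.5; a_4 = 4.5; b_4 = 8; c_4 = 6; a_5 = 7; b_5 = 3; c_5 = 2; t_5 = 2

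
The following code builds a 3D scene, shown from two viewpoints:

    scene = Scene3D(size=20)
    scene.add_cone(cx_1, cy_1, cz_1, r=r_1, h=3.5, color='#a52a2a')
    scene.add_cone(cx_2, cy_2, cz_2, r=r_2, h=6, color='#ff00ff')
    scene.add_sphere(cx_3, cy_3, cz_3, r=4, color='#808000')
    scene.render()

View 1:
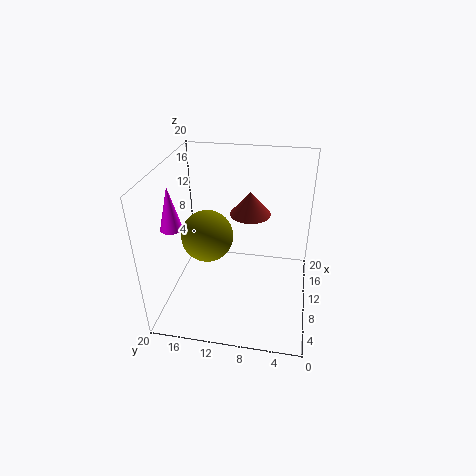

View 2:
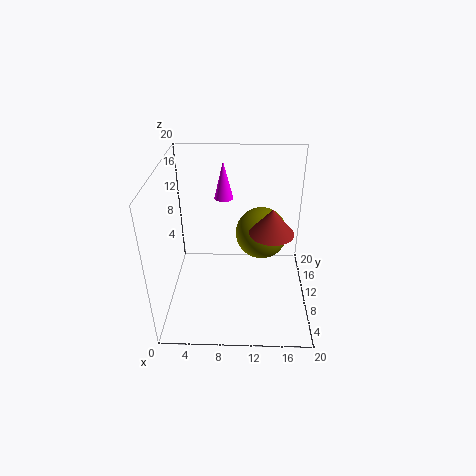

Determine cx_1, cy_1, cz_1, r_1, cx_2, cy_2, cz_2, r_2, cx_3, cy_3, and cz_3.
cx_1 = 14.5, cy_1 = 9, cz_1 = 11.5, r_1 = 3, cx_2 = 7.5, cy_2 = 18.5, cz_2 = 12, r_2 = 1.5, cx_3 = 13.5, cy_3 = 15.5, cz_3 = 7.5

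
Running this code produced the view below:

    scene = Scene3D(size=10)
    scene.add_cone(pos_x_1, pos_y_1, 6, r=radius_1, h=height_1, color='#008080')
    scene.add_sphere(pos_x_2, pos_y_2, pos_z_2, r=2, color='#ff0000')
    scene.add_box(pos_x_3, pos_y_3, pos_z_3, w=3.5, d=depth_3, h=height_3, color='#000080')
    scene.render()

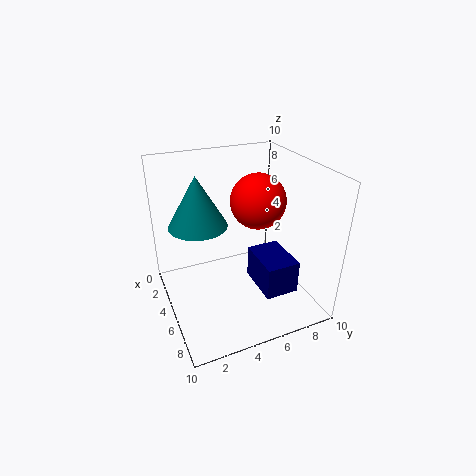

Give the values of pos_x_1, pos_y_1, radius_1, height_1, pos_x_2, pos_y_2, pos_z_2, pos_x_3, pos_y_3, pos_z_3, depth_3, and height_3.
pos_x_1 = 4, pos_y_1 = 2.5, radius_1 = 2, height_1 = 3.5, pos_x_2 = 4, pos_y_2 = 7, pos_z_2 = 7, pos_x_3 = 3.5, pos_y_3 = 6.5, pos_z_3 = 0.5, depth_3 = 2.5, height_3 = 2.5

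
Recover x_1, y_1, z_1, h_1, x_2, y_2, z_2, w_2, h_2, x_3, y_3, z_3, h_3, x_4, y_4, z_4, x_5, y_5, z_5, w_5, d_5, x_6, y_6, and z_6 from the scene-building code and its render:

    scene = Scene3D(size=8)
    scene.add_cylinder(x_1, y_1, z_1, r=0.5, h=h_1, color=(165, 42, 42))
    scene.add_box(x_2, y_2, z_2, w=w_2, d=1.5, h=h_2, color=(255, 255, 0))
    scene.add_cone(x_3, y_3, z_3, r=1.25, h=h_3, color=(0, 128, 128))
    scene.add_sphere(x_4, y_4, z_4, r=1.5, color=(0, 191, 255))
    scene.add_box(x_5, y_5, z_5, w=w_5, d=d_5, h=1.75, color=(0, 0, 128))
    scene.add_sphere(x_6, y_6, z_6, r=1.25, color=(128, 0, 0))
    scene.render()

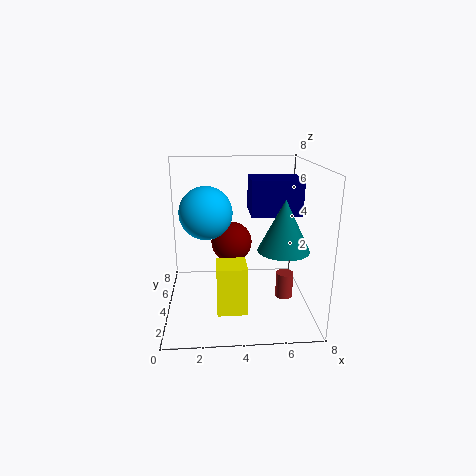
x_1 = 6.75; y_1 = 4; z_1 = 0.25; h_1 = 1.5; x_2 = 2.75; y_2 = 1; z_2 = 1; w_2 = 1.5; h_2 = 2.5; x_3 = 6; y_3 = 1.5; z_3 = 4.25; h_3 = 2.5; x_4 = 2.25; y_4 = 4.75; z_4 = 5.25; x_5 = 4.5; y_5 = 2; z_5 = 5.75; w_5 = 2.5; d_5 = 2; x_6 = 3.75; y_6 = 6; z_6 = 3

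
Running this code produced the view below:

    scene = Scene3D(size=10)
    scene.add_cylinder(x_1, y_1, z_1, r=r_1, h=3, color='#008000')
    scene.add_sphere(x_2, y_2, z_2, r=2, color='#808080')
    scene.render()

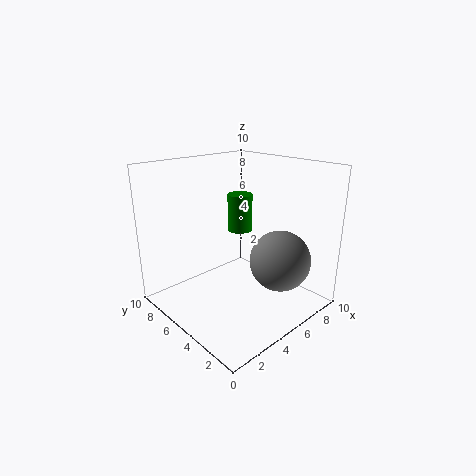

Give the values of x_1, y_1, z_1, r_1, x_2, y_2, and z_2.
x_1 = 8
y_1 = 8
z_1 = 4
r_1 = 1
x_2 = 6
y_2 = 2
z_2 = 4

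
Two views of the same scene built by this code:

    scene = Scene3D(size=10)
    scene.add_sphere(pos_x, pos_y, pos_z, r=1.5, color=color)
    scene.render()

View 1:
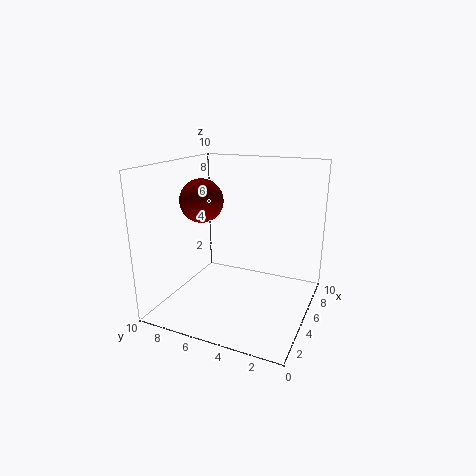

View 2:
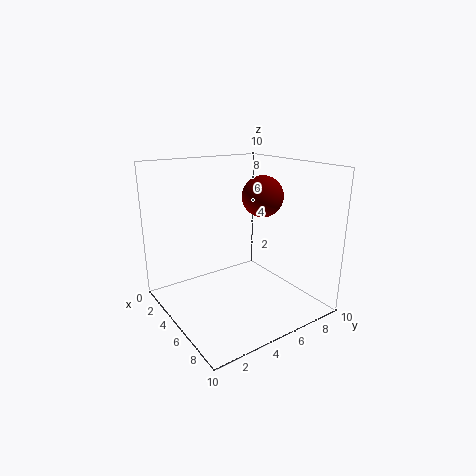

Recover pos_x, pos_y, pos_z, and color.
pos_x = 4.5, pos_y = 7.5, pos_z = 7.5, color = 'maroon'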